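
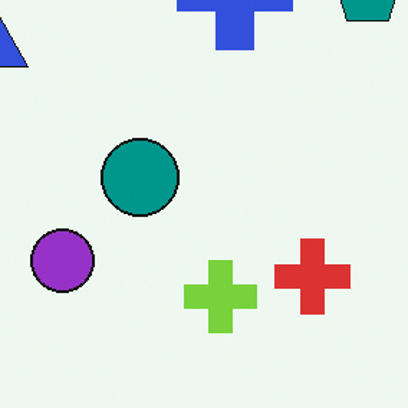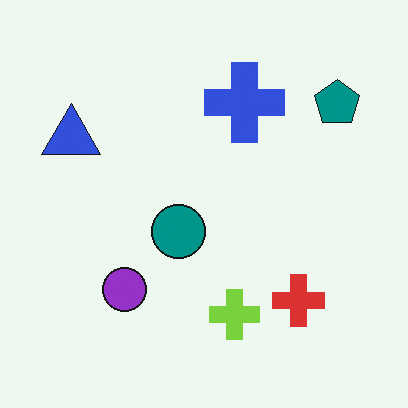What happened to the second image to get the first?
The transformation is: cropped slightly and scaled back up.

The visible shapes are larger and the field of view is narrower; shapes near the original edges may be partly or wholly outside the frame — a crop-and-rescale.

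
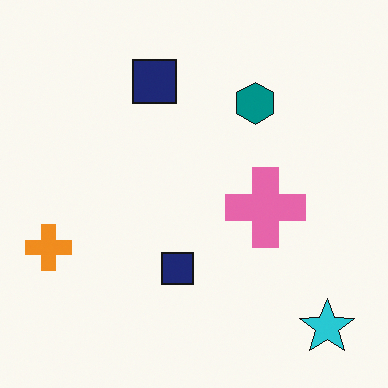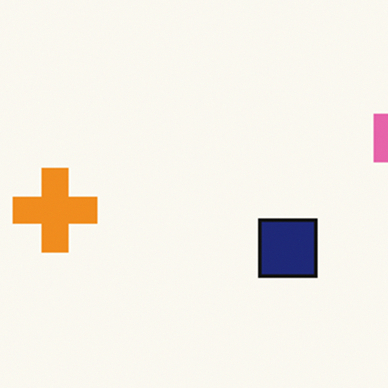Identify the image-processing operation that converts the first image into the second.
The second image is the first cropped to a noticeably smaller region and rescaled.

The visible shapes are larger and the field of view is narrower; shapes near the original edges may be partly or wholly outside the frame — a crop-and-rescale.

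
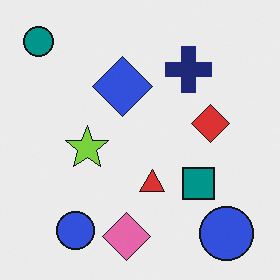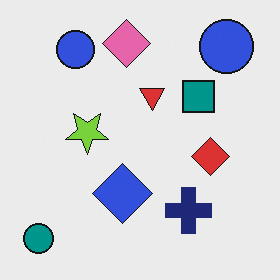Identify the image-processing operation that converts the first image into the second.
Flipped vertically (top ↔ bottom).

The teal circle is in the top-left of the first image and the bottom-left of the second — shapes on opposite sides of the horizontal midline have swapped in a mirror flip.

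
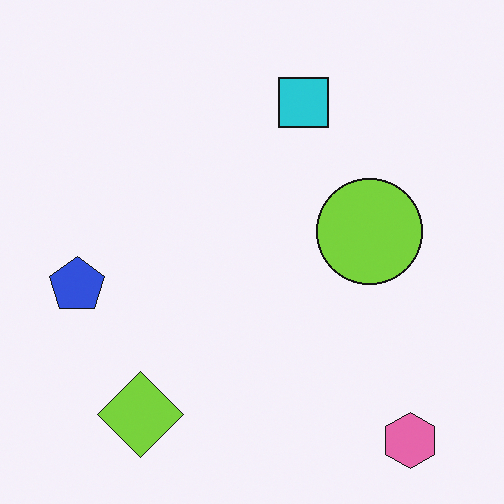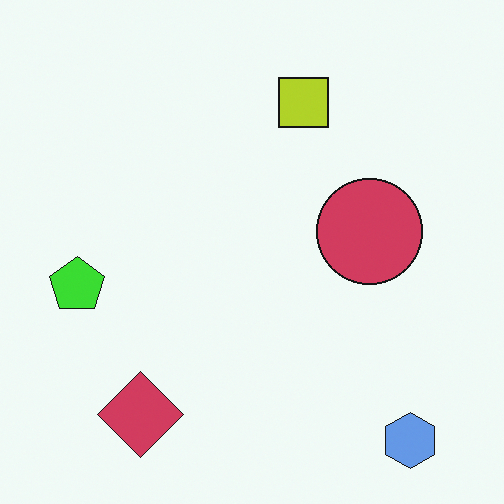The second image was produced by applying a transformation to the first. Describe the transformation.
The second image is the first hue-shifted by a large amount.

Every shape's color has rotated by the same amount around the hue wheel — a uniform hue shift.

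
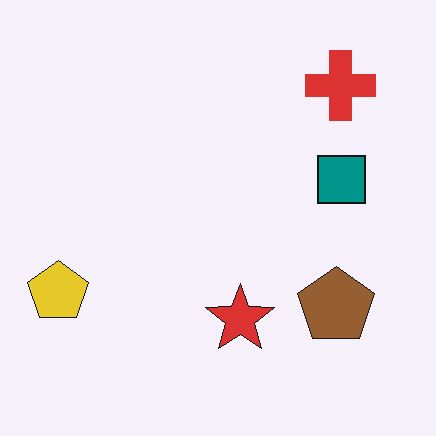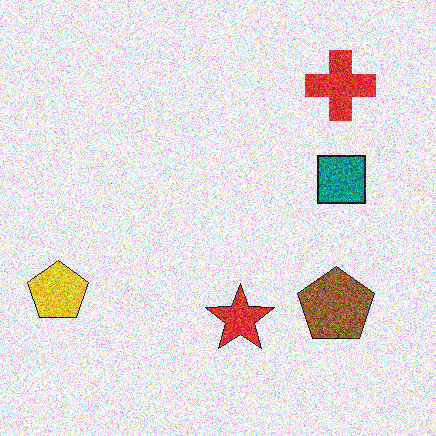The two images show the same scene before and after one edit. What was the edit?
It was degraded with heavy additive noise.

Random speckle covers the whole image, including the flat background.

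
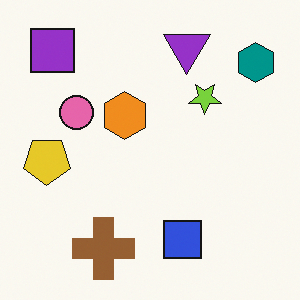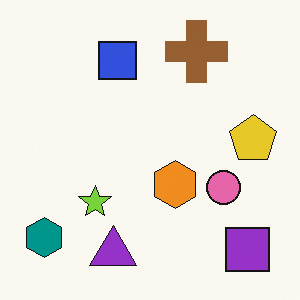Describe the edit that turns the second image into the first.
The first image is the second rotated 180°.

The purple square sits in the bottom-right of the second image and the top-left of the first — consistent with a whole-image 180° rotation.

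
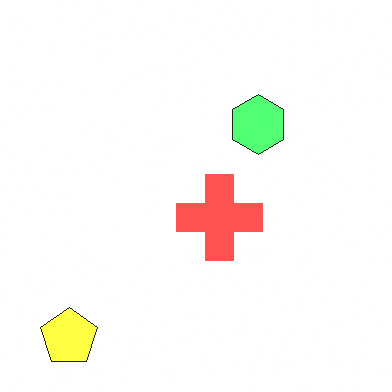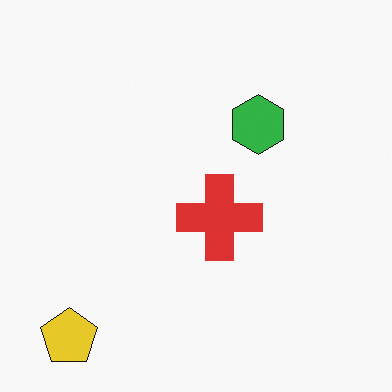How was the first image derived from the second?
The image was substantially brightened.

Every pixel — background and shapes alike — is uniformly brightened.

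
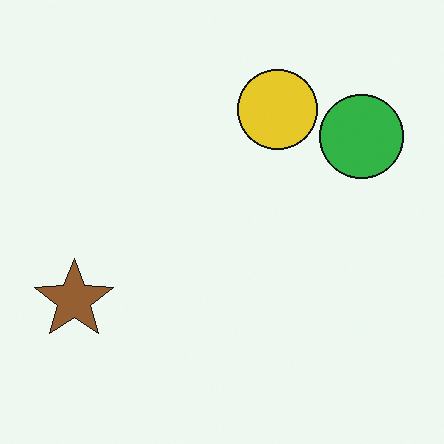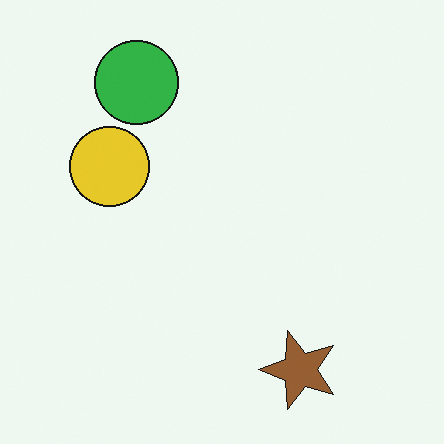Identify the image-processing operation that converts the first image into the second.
The transformation is: rotated 90° counter-clockwise.

The brown star sits in the bottom-left of the first image and the bottom-right of the second — consistent with a whole-image 90° counter-clockwise rotation.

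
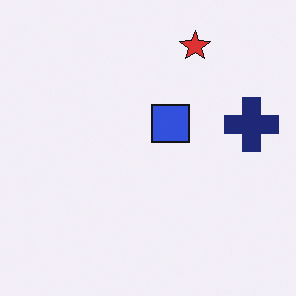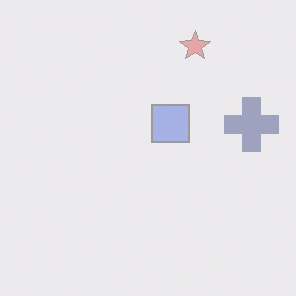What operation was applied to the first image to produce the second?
This is the original image washed out (contrast reduced).

Tones are pushed toward mid-grey across the whole image — a global contrast change.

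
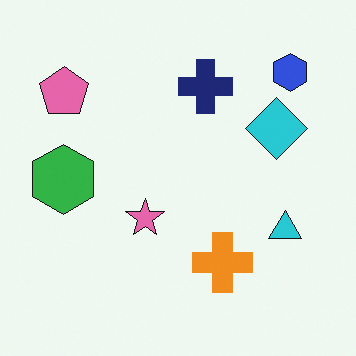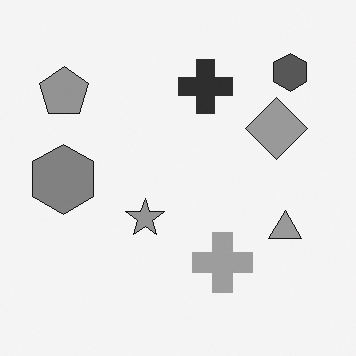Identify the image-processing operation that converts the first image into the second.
Converted to grayscale.

All color is removed — every shape is now a shade of grey.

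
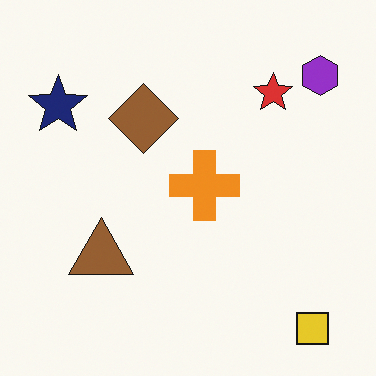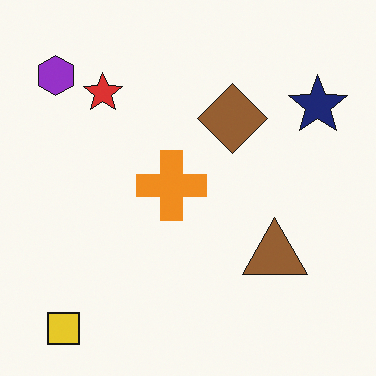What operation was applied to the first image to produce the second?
The second image is the first flipped horizontally (left ↔ right).

The purple hexagon is in the top-right of the first image and the top-left of the second — shapes on opposite sides of the vertical midline have swapped in a mirror flip.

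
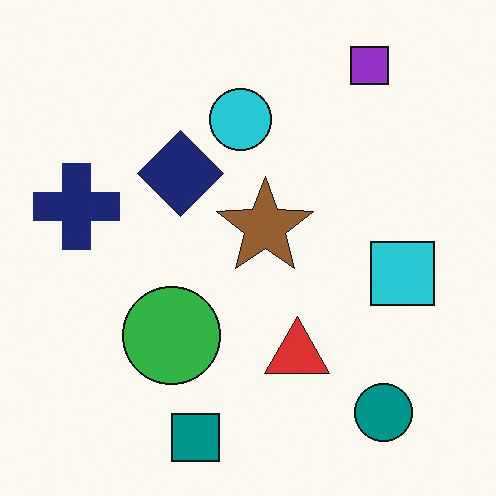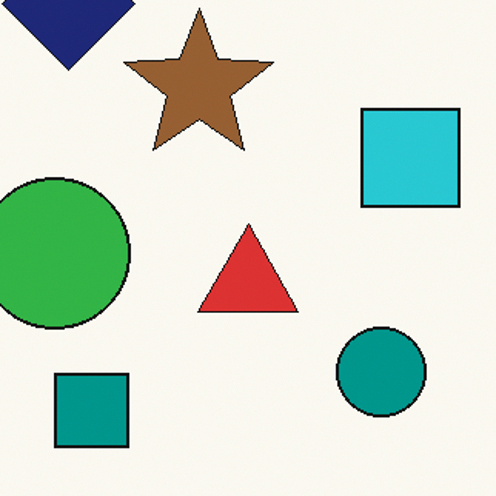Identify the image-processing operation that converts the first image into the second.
The transformation is: cropped to a modestly smaller region and rescaled.

The visible shapes are larger and the field of view is narrower; shapes near the original edges may be partly or wholly outside the frame — a crop-and-rescale.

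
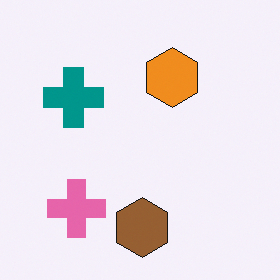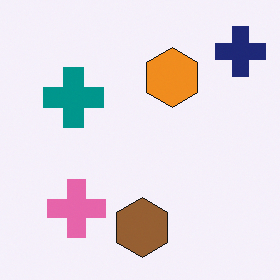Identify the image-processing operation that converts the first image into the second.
Overlaid with an additional navy cross.

A navy cross appears in the second image that is absent from the first.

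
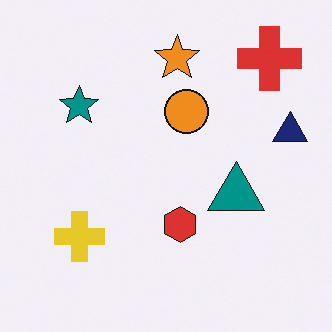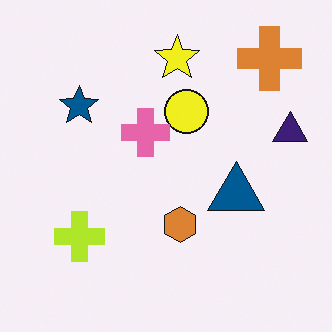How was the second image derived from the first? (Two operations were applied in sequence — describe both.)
It was hue-shifted by a small amount, then overlaid with an additional pink cross.

Every shape's color has rotated by the same amount around the hue wheel — a uniform hue shift. A pink cross appears in the second image that is absent from the first.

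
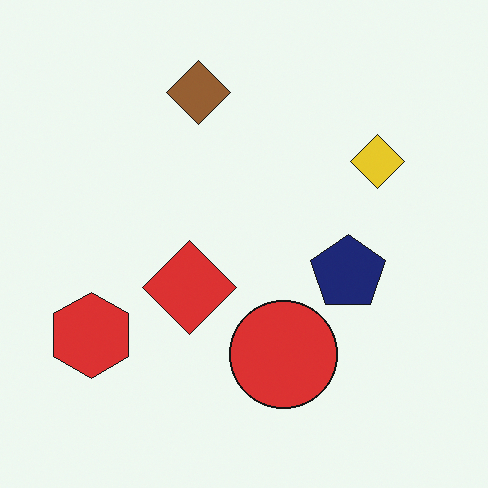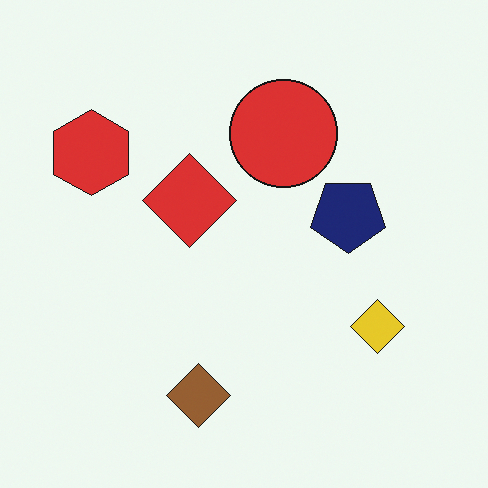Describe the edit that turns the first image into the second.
The second image is the first flipped vertically (top ↔ bottom).

The brown diamond is in the top of the first image and the bottom of the second — shapes on opposite sides of the horizontal midline have swapped in a mirror flip.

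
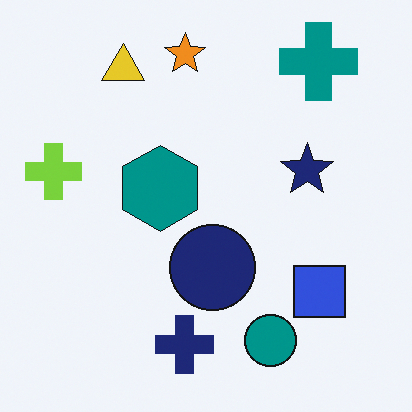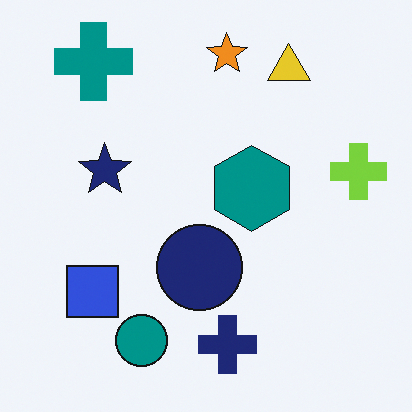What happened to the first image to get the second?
The second image is the first flipped horizontally (left ↔ right).

The lime cross is in the left of the first image and the right of the second — shapes on opposite sides of the vertical midline have swapped in a mirror flip.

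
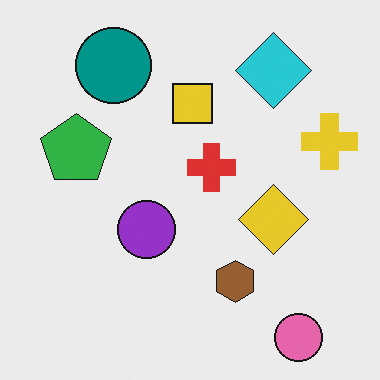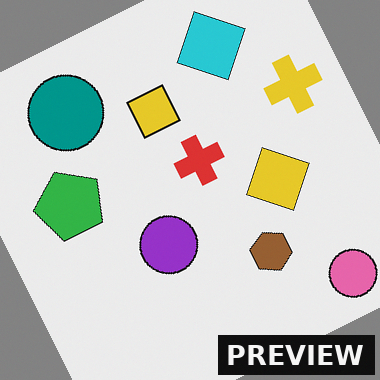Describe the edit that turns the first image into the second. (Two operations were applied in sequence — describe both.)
Rotated counter-clockwise by a clearly visible amount, then watermarked with the text "PREVIEW" in the lower-right corner.

Every shape is tilted by the same angle and the image corners show triangular fill wedges — a whole-image rotation by a non-right angle. A dark label reading "PREVIEW" appears in the lower-right corner.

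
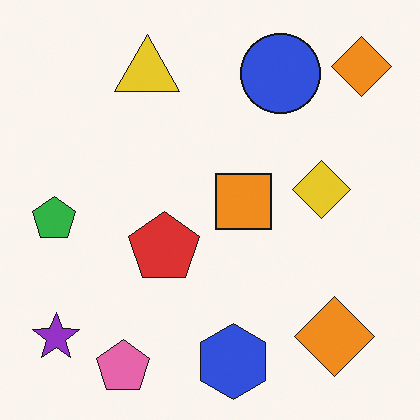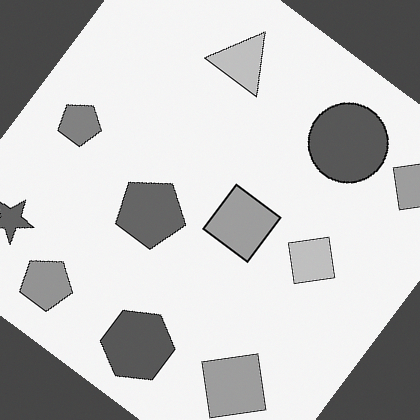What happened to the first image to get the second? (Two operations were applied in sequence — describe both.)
The second image is the first converted to grayscale, then rotated clockwise by a large amount — several tens of degrees.

All color is removed — every shape is now a shade of grey. Every shape is tilted by the same angle and the image corners show triangular fill wedges — a whole-image rotation by a non-right angle.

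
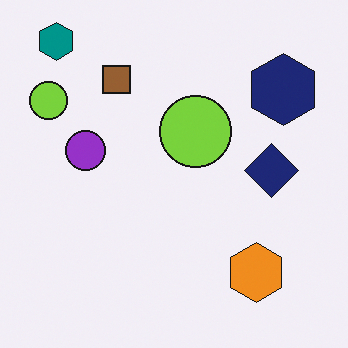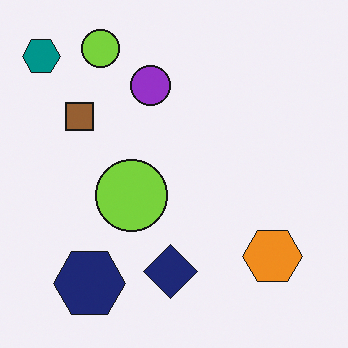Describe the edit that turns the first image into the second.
It was transposed (reflected across the top-left ↔ bottom-right diagonal).

Shapes have swapped their row and column positions — what was in the top-right is now in the bottom-left — a diagonal reflection.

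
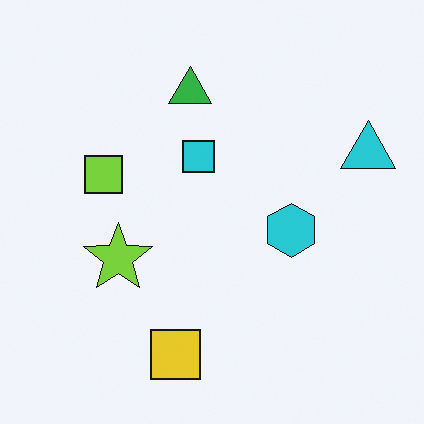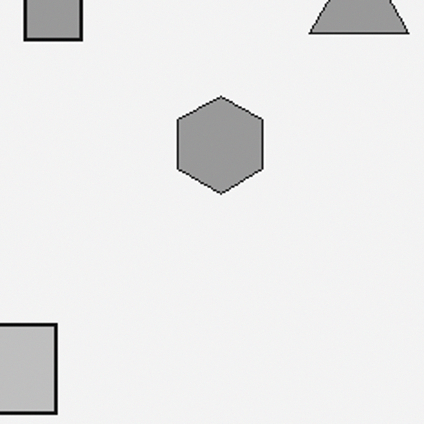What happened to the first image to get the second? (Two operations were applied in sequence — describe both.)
Cropped to a noticeably smaller region and rescaled, then converted to grayscale.

The visible shapes are larger and the field of view is narrower; shapes near the original edges may be partly or wholly outside the frame — a crop-and-rescale. All color is removed — every shape is now a shade of grey.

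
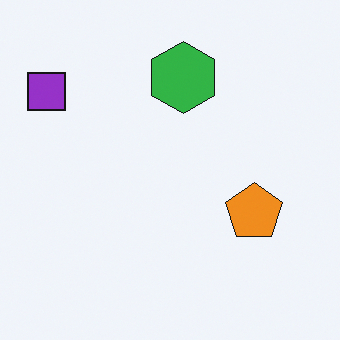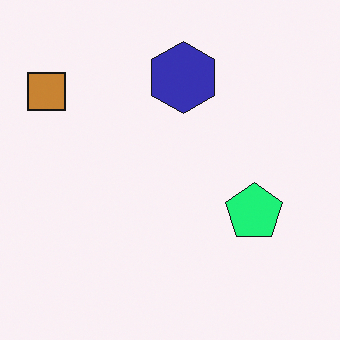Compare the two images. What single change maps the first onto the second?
This is the original image hue-shifted noticeably.

Every shape's color has rotated by the same amount around the hue wheel — a uniform hue shift.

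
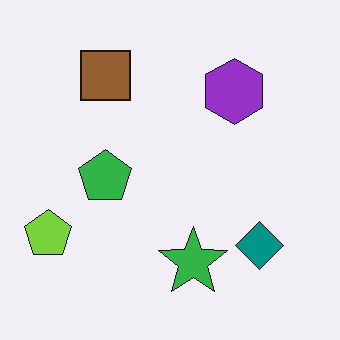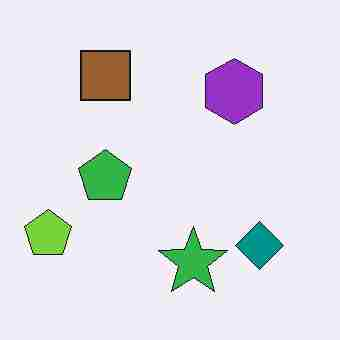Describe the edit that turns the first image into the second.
The second image is the first degraded with heavy JPEG compression.

Blocky 8×8 compression artifacts appear around shape edges and the flat background shows ringing — characteristic JPEG degradation.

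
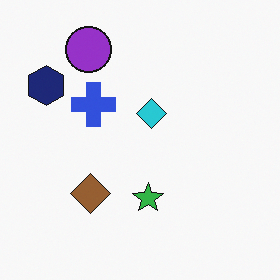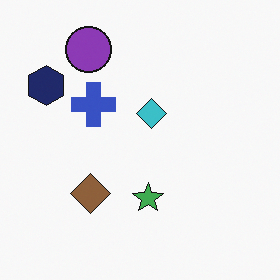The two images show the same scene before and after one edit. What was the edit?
The image was slightly desaturated.

All colors are more muted and greyish — a global saturation change.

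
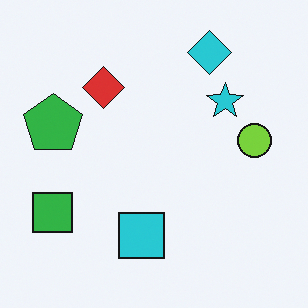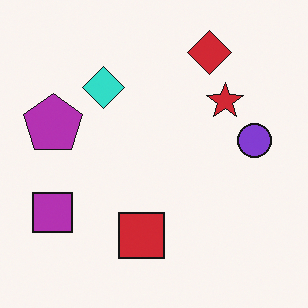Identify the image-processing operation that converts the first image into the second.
The transformation is: hue-shifted by a large amount.

Every shape's color has rotated by the same amount around the hue wheel — a uniform hue shift.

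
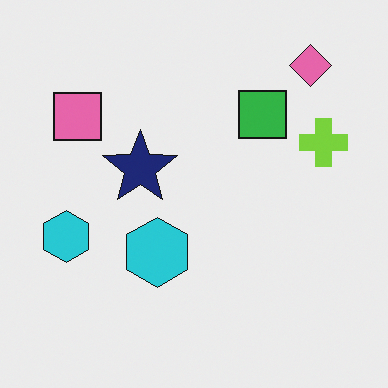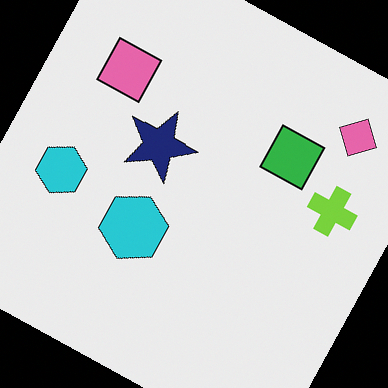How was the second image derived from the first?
Rotated clockwise by a clearly visible amount.

Every shape is tilted by the same angle and the image corners show triangular fill wedges — a whole-image rotation by a non-right angle.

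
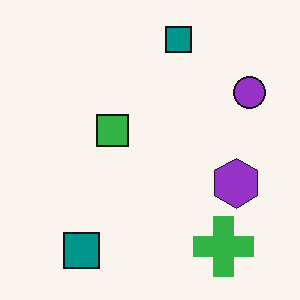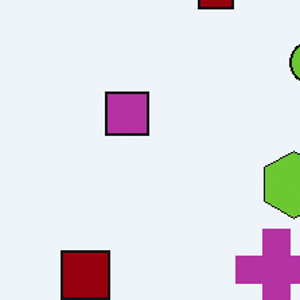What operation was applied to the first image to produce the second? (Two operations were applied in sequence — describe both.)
Hue-shifted by a large amount, then cropped to a modestly smaller region and rescaled.

Every shape's color has rotated by the same amount around the hue wheel — a uniform hue shift. The visible shapes are larger and the field of view is narrower; shapes near the original edges may be partly or wholly outside the frame — a crop-and-rescale.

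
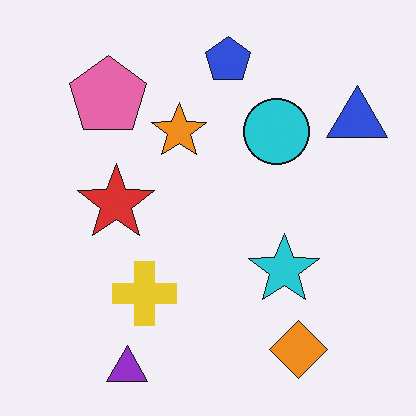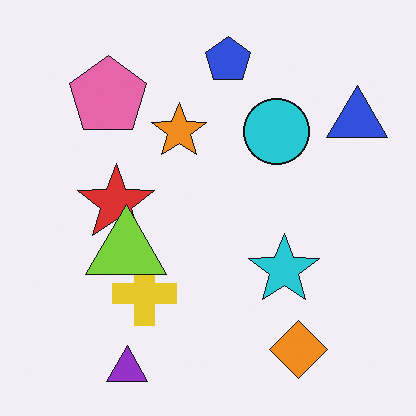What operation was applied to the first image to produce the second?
This is the original image overlaid with an additional lime triangle.

A lime triangle appears in the second image that is absent from the first.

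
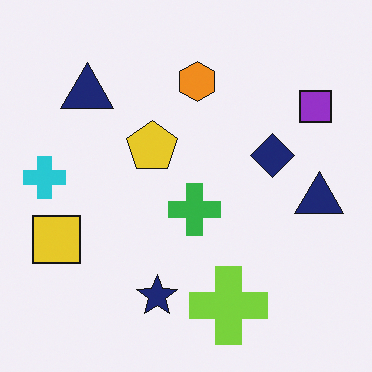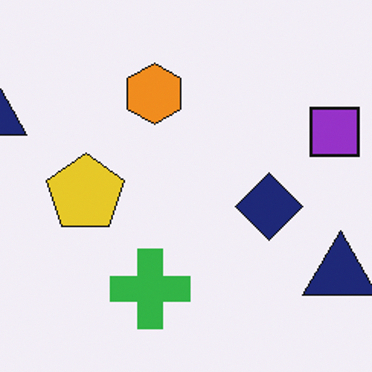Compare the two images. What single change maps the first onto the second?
The second image is the first cropped to a modestly smaller region and rescaled.

The visible shapes are larger and the field of view is narrower; shapes near the original edges may be partly or wholly outside the frame — a crop-and-rescale.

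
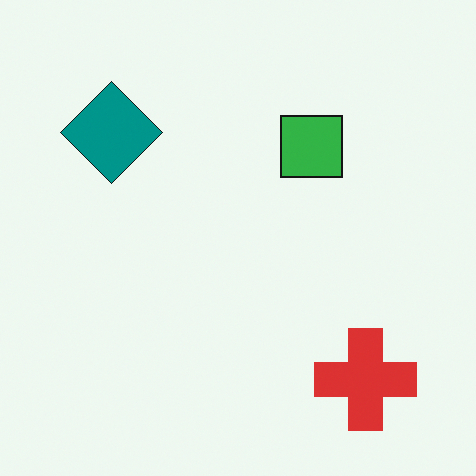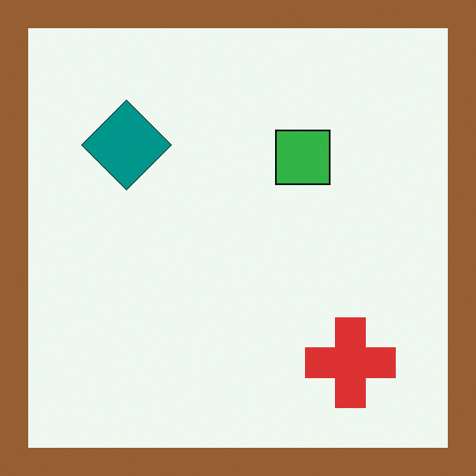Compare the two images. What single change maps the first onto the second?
The second image is the first framed with a brown border.

A solid brown frame runs around the edge of the second image, with the content slightly shrunk inside it.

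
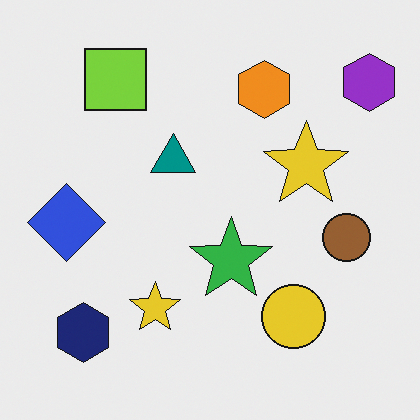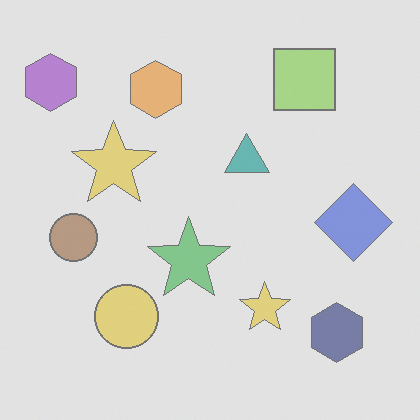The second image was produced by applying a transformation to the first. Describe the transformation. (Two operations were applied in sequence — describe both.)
The image was flipped horizontally (left ↔ right), then washed out (contrast reduced).

The purple hexagon is in the top-right of the first image and the top-left of the second — shapes on opposite sides of the vertical midline have swapped in a mirror flip. Tones are pushed toward mid-grey across the whole image — a global contrast change.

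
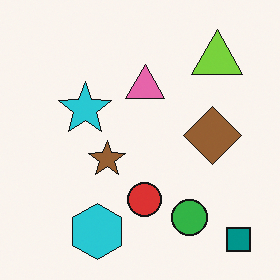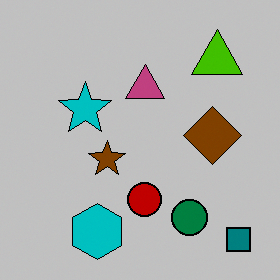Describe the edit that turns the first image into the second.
This is the original image heavily posterized to just a handful of flat colors.

Each flat color has snapped to a coarser quantized level — most visibly, the near-white background has dropped to a flat grey.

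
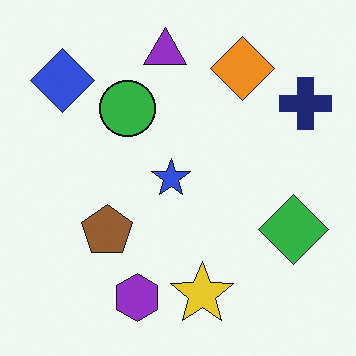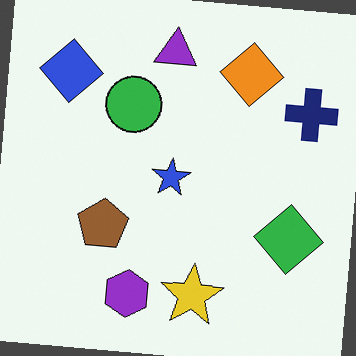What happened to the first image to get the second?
This is the original image rotated clockwise by a slight angle.

Every shape is tilted by the same angle and the image corners show triangular fill wedges — a whole-image rotation by a non-right angle.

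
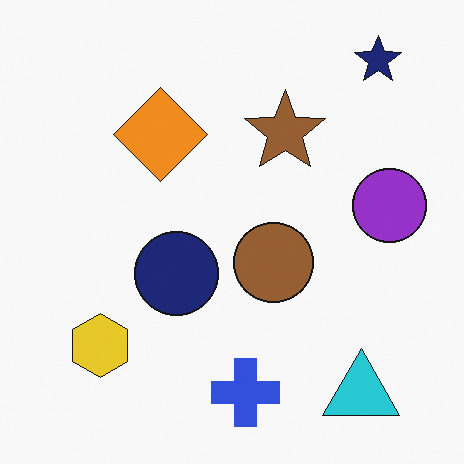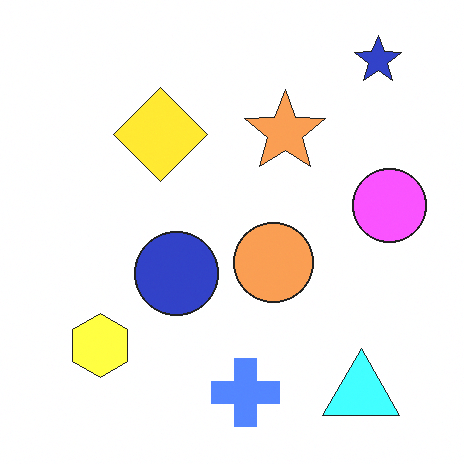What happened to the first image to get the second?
The second image is the first brightened a lot.

Every pixel — background and shapes alike — is uniformly brightened.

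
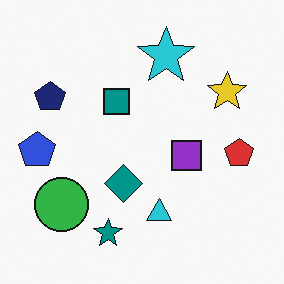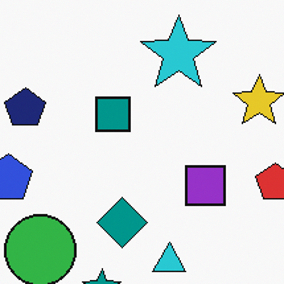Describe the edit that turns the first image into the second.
The image was cropped to a modestly smaller region and rescaled.

The visible shapes are larger and the field of view is narrower; shapes near the original edges may be partly or wholly outside the frame — a crop-and-rescale.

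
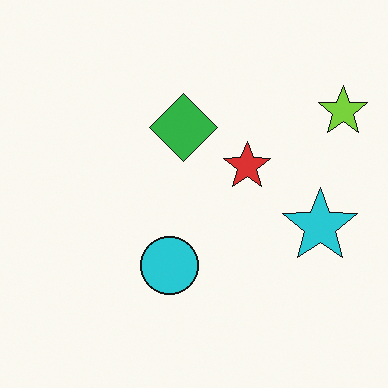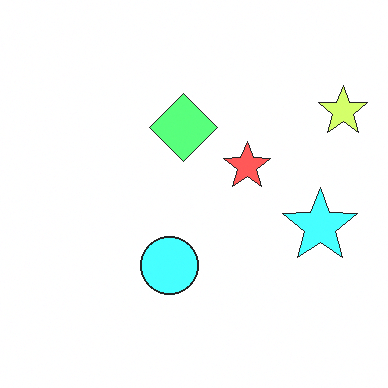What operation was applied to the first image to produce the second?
Substantially brightened.

Every pixel — background and shapes alike — is uniformly brightened.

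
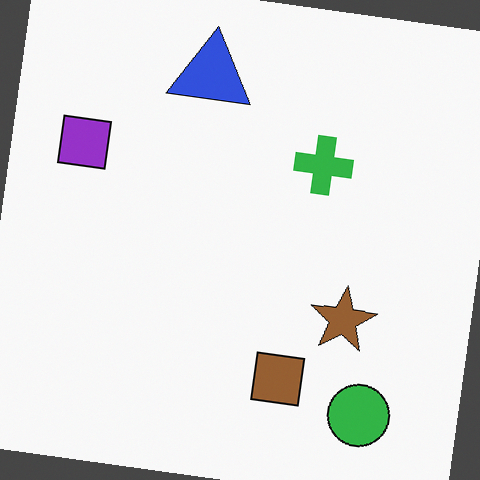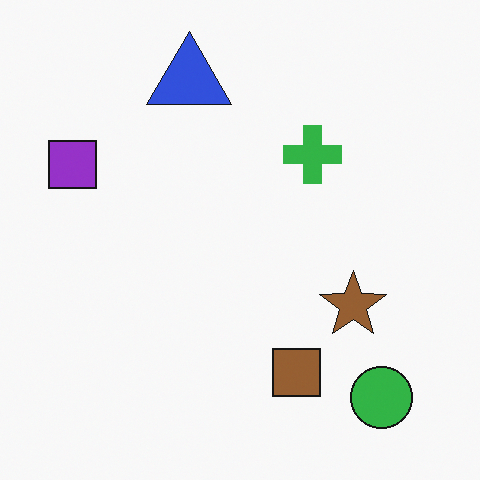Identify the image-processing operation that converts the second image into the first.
The image was rotated clockwise by a few degrees.

Every shape is tilted by the same angle and the image corners show triangular fill wedges — a whole-image rotation by a non-right angle.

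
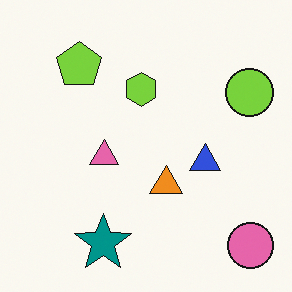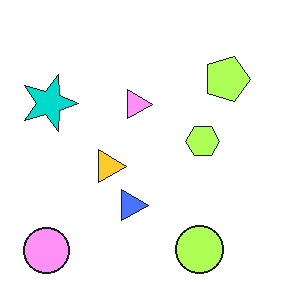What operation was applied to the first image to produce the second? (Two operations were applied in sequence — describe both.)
Rotated 90° clockwise, then substantially brightened.

The pink circle sits in the bottom-right of the first image and the bottom-left of the second — consistent with a whole-image 90° clockwise rotation. Every pixel — background and shapes alike — is uniformly brightened.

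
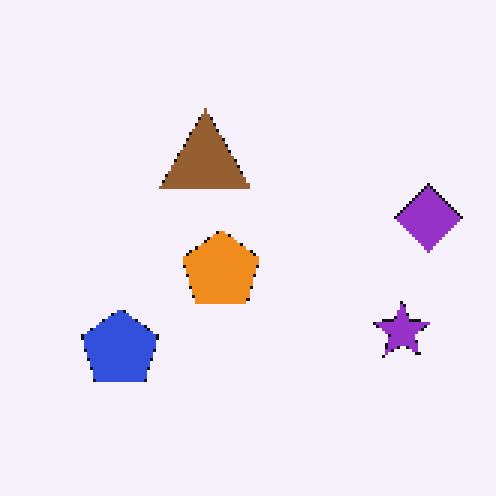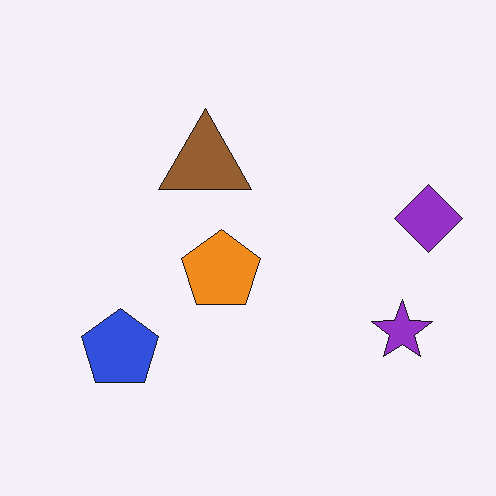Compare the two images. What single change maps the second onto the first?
The transformation is: mildly pixelated.

Shapes are reduced to large square blocks; fine edges and outlines are lost — a downscale-then-upscale (mosaic) effect.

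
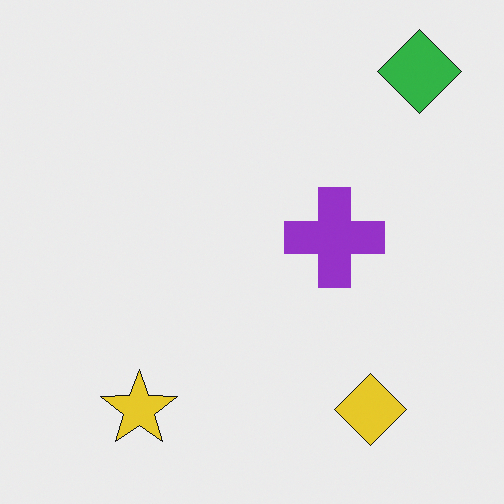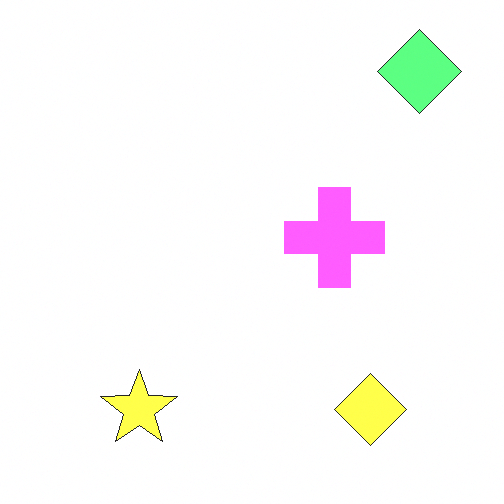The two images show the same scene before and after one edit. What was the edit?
This is the original image noticeably brightened.

Every pixel — background and shapes alike — is uniformly brightened.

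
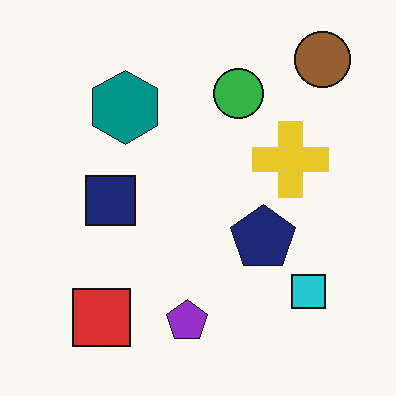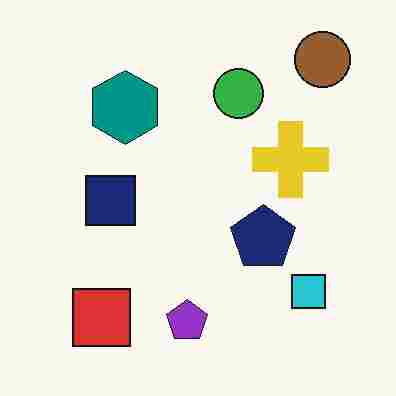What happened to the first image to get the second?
The image was heavily JPEG-compressed with obvious blocking artifacts.

Blocky 8×8 compression artifacts appear around shape edges and the flat background shows ringing — characteristic JPEG degradation.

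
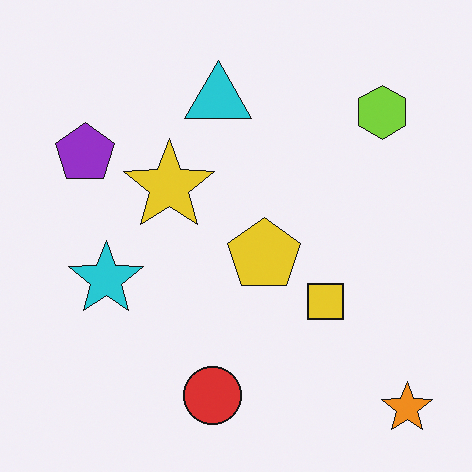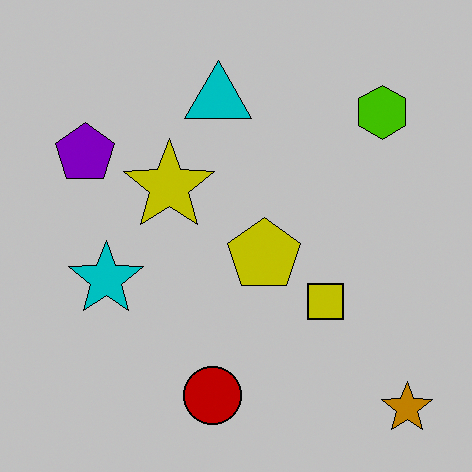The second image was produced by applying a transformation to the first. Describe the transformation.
The second image is the first aggressively posterized.

Each flat color has snapped to a coarser quantized level — most visibly, the near-white background has dropped to a flat grey.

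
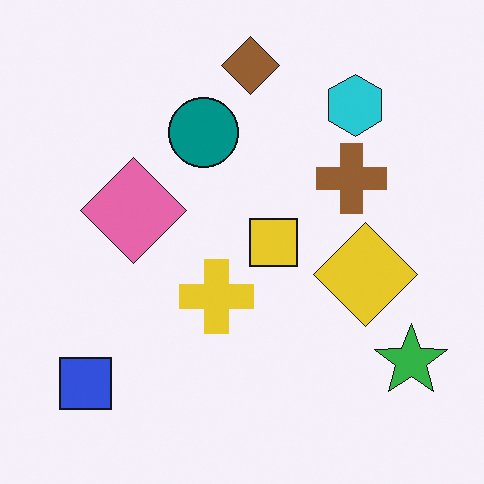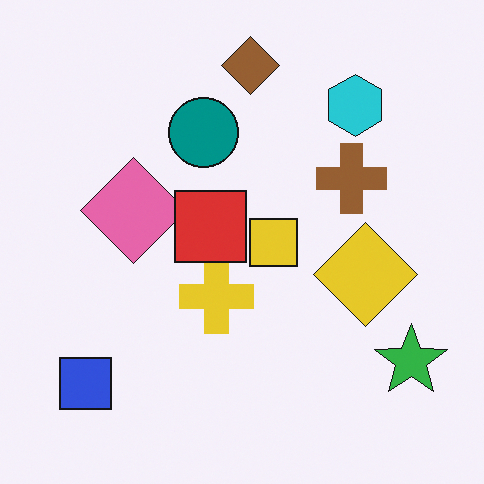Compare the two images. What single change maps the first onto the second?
Overlaid with an additional red square.

A red square appears in the second image that is absent from the first.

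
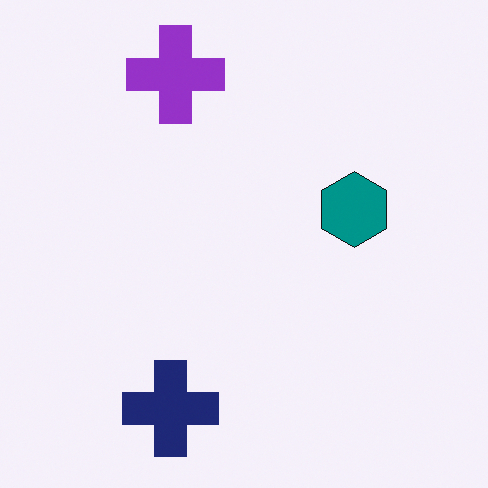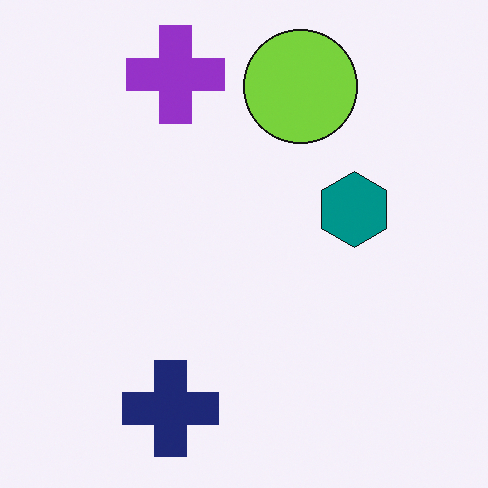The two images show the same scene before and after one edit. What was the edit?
This is the original image overlaid with an additional lime circle.

A lime circle appears in the second image that is absent from the first.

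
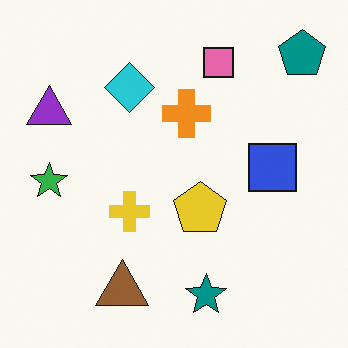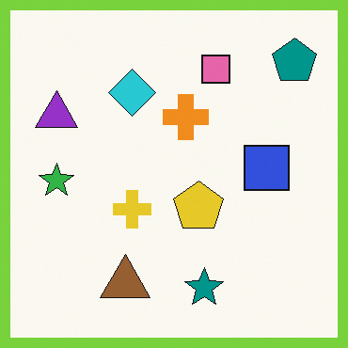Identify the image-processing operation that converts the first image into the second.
The second image is the first framed with a lime border.

A solid lime frame runs around the edge of the second image, with the content slightly shrunk inside it.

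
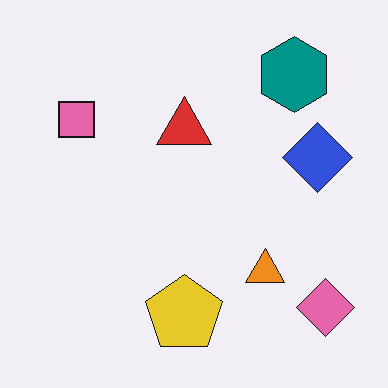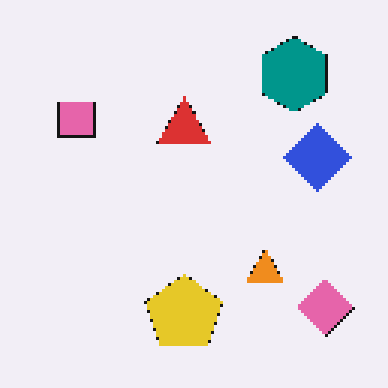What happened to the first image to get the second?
It was lightly pixelated (a mild mosaic effect).

Shapes are reduced to large square blocks; fine edges and outlines are lost — a downscale-then-upscale (mosaic) effect.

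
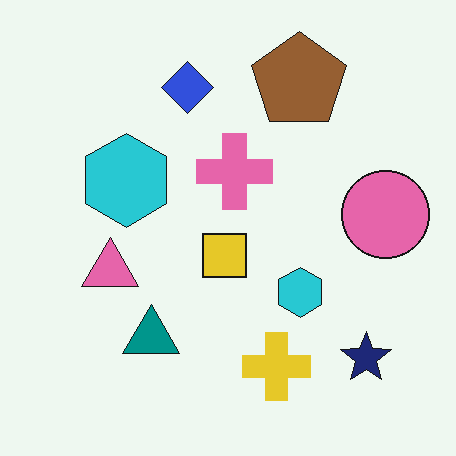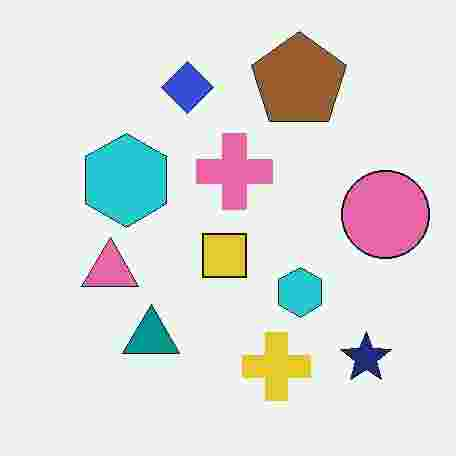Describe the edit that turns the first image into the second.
It was heavily JPEG-compressed with obvious blocking artifacts.

Blocky 8×8 compression artifacts appear around shape edges and the flat background shows ringing — characteristic JPEG degradation.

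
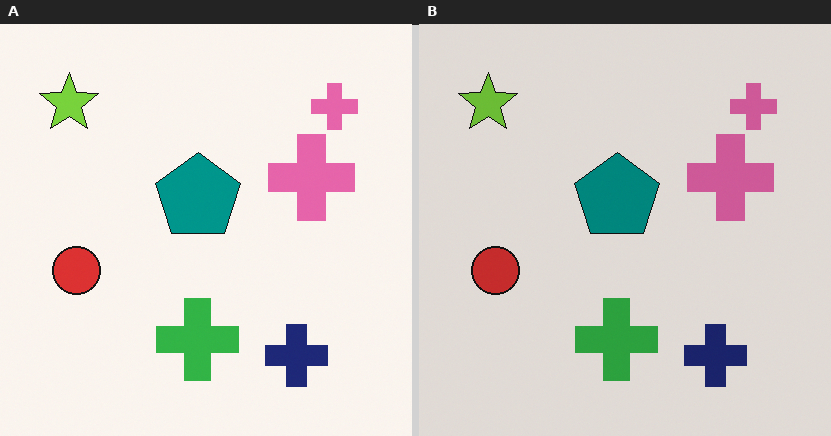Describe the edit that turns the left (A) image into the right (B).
The transformation is: slightly darkened.

Every pixel — background and shapes alike — is uniformly darkened.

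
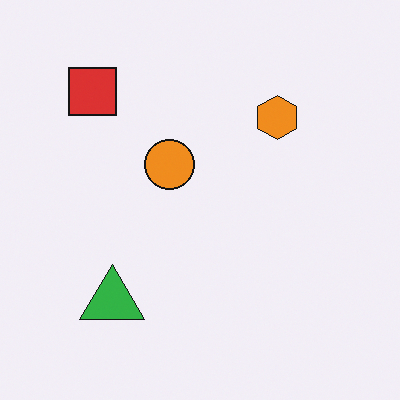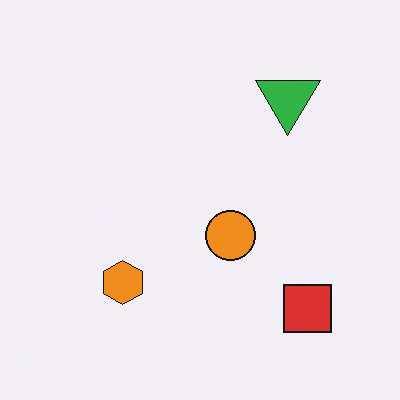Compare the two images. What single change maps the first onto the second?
The image was rotated 180°.

The red square sits in the top-left of the first image and the bottom-right of the second — consistent with a whole-image 180° rotation.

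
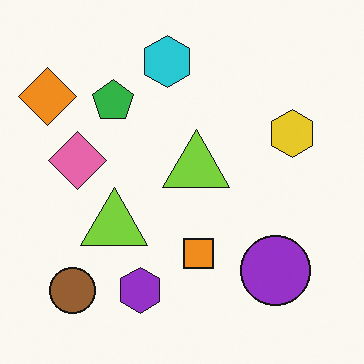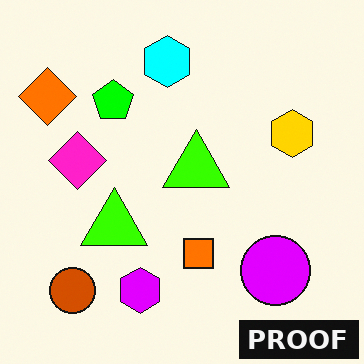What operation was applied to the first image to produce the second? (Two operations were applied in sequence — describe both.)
The transformation is: heavily oversaturated, then watermarked with the text "PROOF" in the lower-right corner.

All colors are more vivid — a global saturation change. A dark label reading "PROOF" appears in the lower-right corner.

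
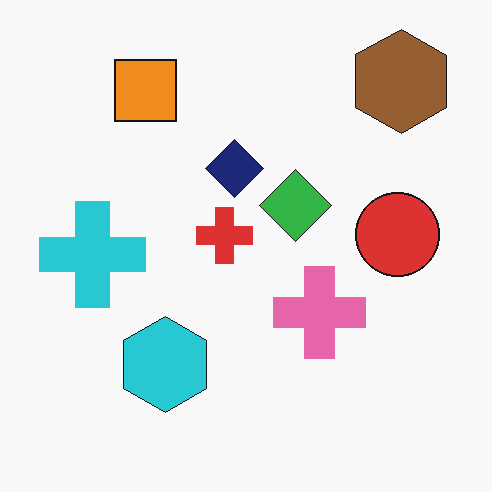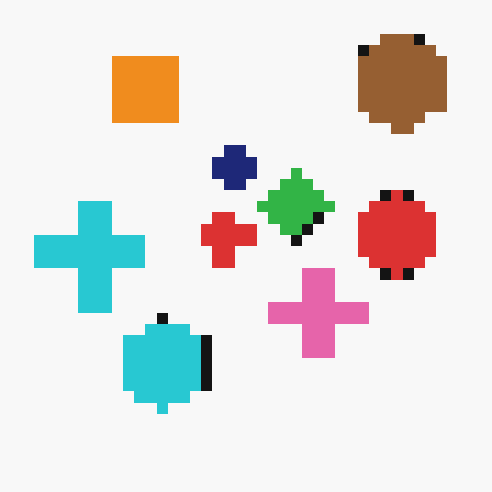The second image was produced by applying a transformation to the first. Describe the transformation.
The image was heavily pixelated into large blocks.

Shapes are reduced to large square blocks; fine edges and outlines are lost — a downscale-then-upscale (mosaic) effect.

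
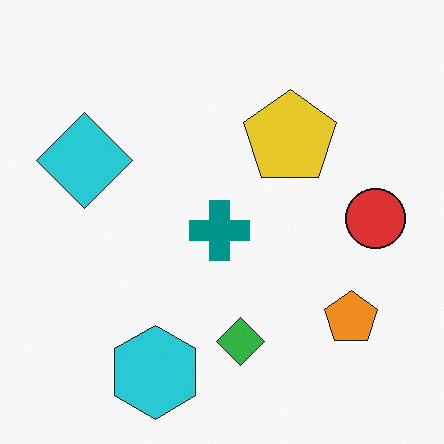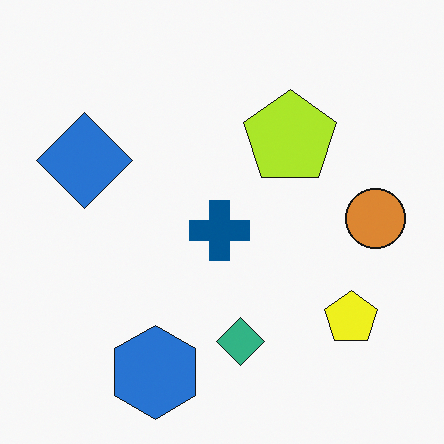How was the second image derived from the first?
The image was hue-shifted slightly.

Every shape's color has rotated by the same amount around the hue wheel — a uniform hue shift.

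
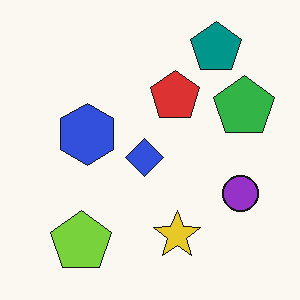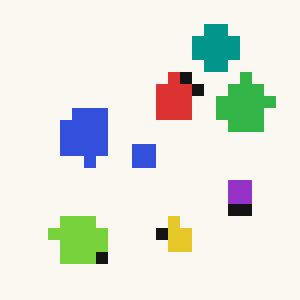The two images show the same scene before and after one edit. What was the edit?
It was coarsely pixelated.

Shapes are reduced to large square blocks; fine edges and outlines are lost — a downscale-then-upscale (mosaic) effect.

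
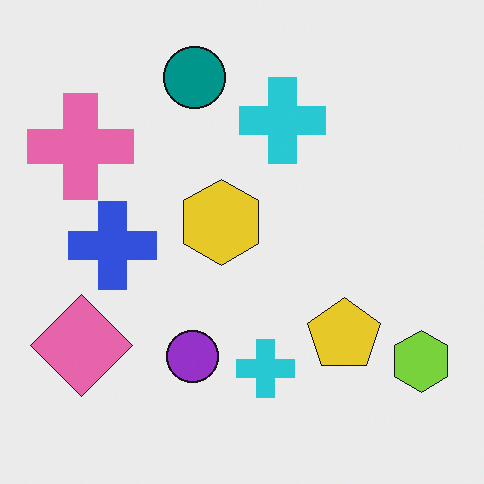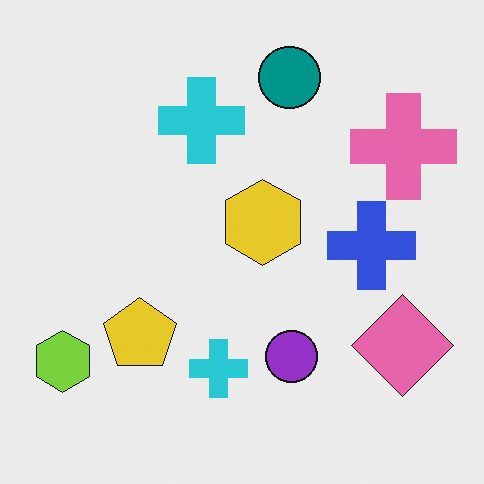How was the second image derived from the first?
The image was flipped horizontally (left ↔ right).

The lime hexagon is in the bottom-right of the first image and the bottom-left of the second — shapes on opposite sides of the vertical midline have swapped in a mirror flip.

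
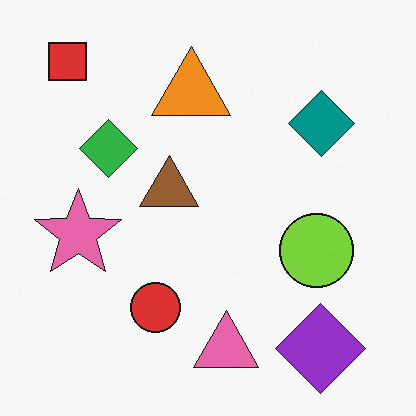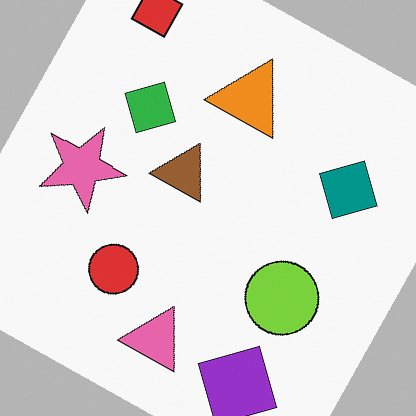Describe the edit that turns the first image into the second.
The transformation is: rotated clockwise by a moderate amount.

Every shape is tilted by the same angle and the image corners show triangular fill wedges — a whole-image rotation by a non-right angle.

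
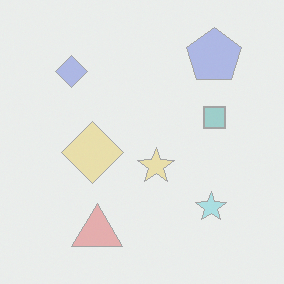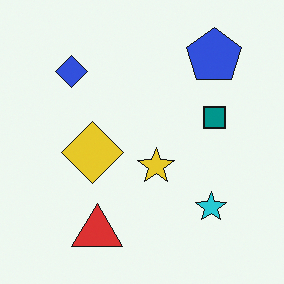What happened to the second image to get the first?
It was washed out (contrast reduced).

Tones are pushed toward mid-grey across the whole image — a global contrast change.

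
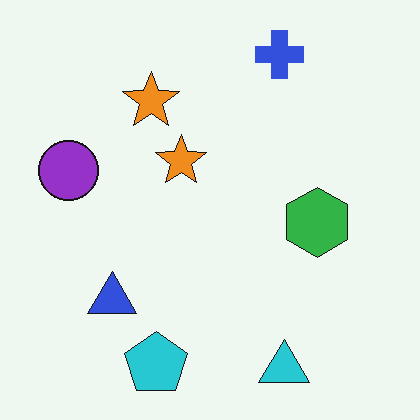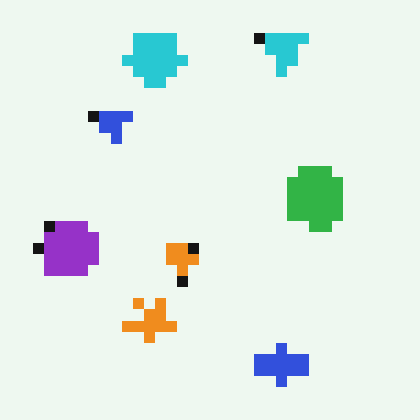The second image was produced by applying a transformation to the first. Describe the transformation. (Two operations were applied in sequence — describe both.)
This is the original image flipped vertically (top ↔ bottom), then coarsely pixelated.

The cyan triangle is in the bottom-right of the first image and the top-right of the second — shapes on opposite sides of the horizontal midline have swapped in a mirror flip. Shapes are reduced to large square blocks; fine edges and outlines are lost — a downscale-then-upscale (mosaic) effect.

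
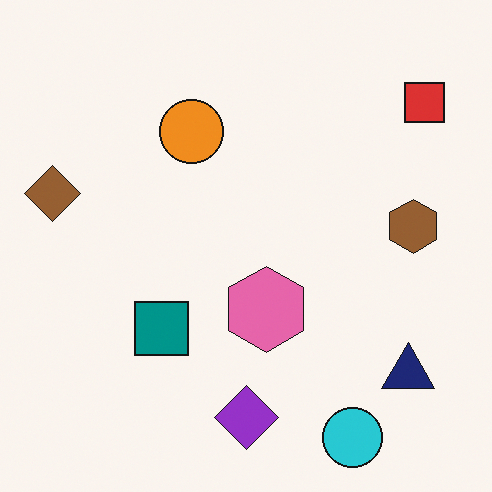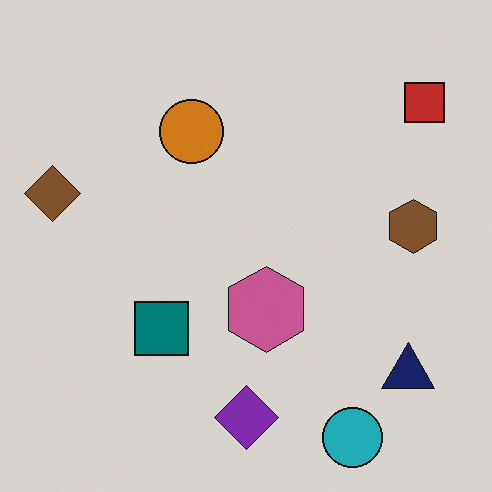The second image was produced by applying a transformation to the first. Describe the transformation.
Slightly darkened.

Every pixel — background and shapes alike — is uniformly darkened.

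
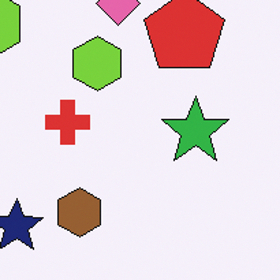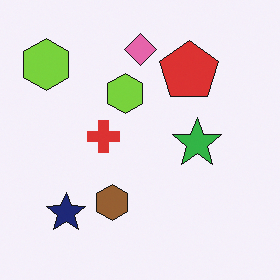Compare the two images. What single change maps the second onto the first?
It was cropped to a modestly smaller region and rescaled.

The visible shapes are larger and the field of view is narrower; shapes near the original edges may be partly or wholly outside the frame — a crop-and-rescale.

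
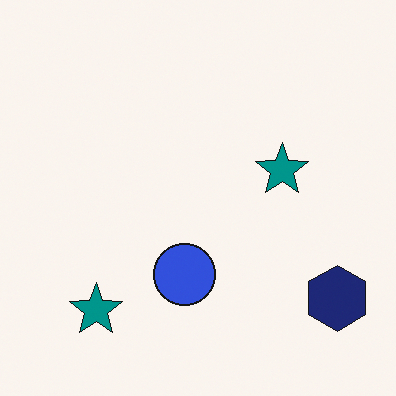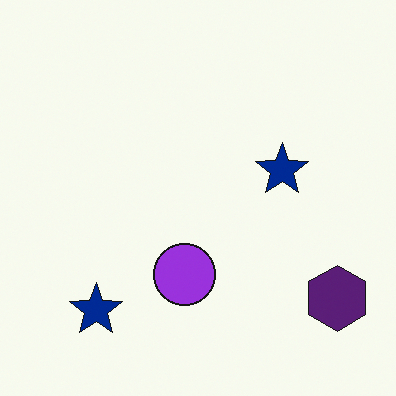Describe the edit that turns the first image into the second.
It was hue-shifted by a small amount.

Every shape's color has rotated by the same amount around the hue wheel — a uniform hue shift.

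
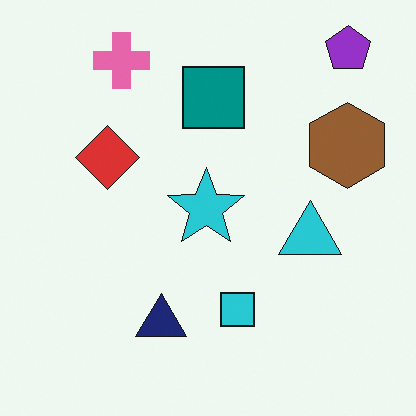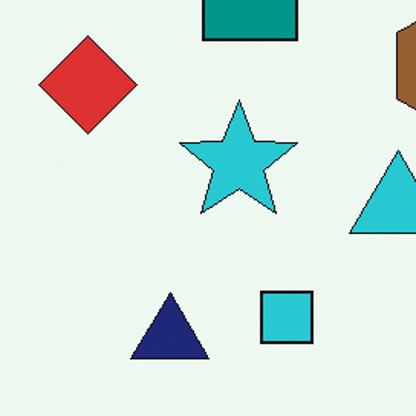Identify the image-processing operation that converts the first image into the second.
Cropped slightly and scaled back up.

The visible shapes are larger and the field of view is narrower; shapes near the original edges may be partly or wholly outside the frame — a crop-and-rescale.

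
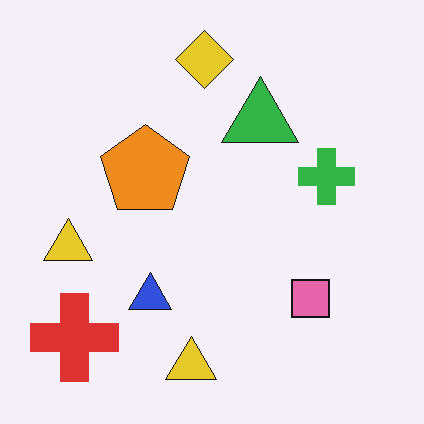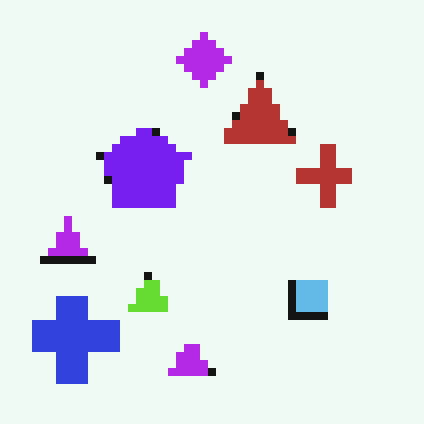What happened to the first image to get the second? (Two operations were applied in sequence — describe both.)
It was pixelated into visible square blocks, then hue-shifted through roughly half the color wheel.

Shapes are reduced to large square blocks; fine edges and outlines are lost — a downscale-then-upscale (mosaic) effect. Every shape's color has rotated by the same amount around the hue wheel — a uniform hue shift.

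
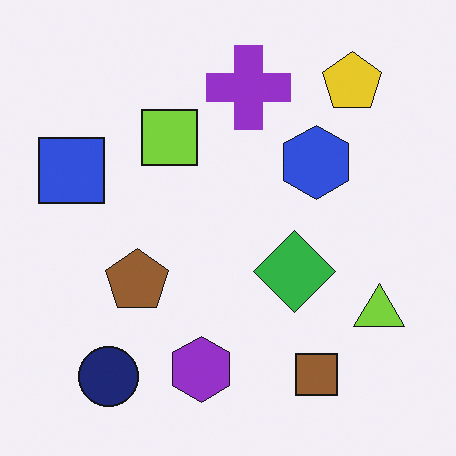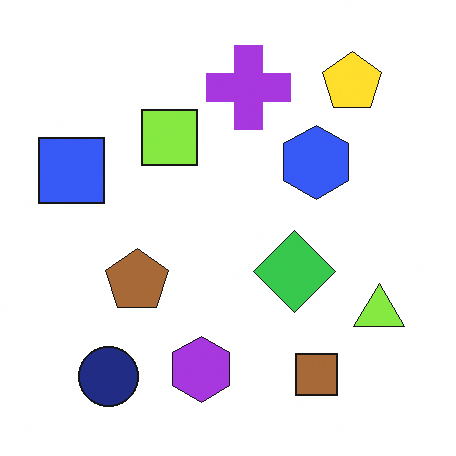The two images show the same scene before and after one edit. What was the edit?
It was brightened a little.

Every pixel — background and shapes alike — is uniformly brightened.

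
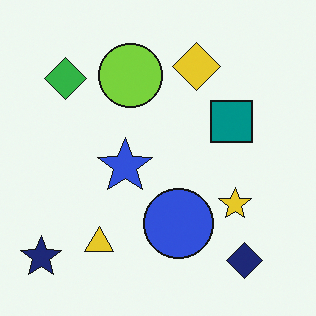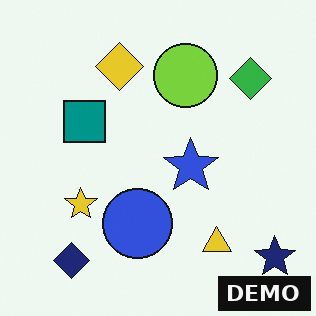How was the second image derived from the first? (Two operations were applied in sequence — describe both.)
The transformation is: flipped horizontally (left ↔ right), then watermarked with the text "DEMO" in the lower-right corner.

The navy star is in the bottom-left of the first image and the bottom-right of the second — shapes on opposite sides of the vertical midline have swapped in a mirror flip. A dark label reading "DEMO" appears in the lower-right corner.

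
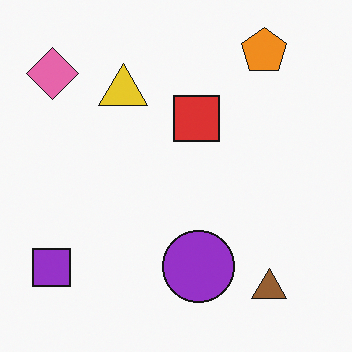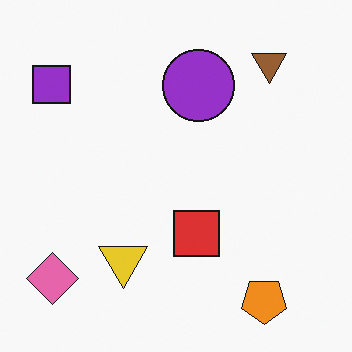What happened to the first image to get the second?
Flipped vertically (top ↔ bottom).

The orange pentagon is in the top-right of the first image and the bottom-right of the second — shapes on opposite sides of the horizontal midline have swapped in a mirror flip.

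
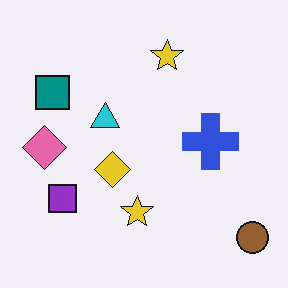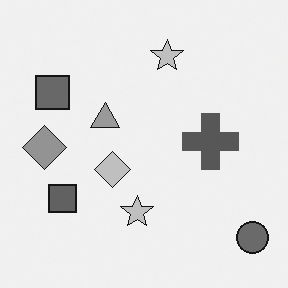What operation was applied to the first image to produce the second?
This is the original image converted to grayscale.

All color is removed — every shape is now a shade of grey.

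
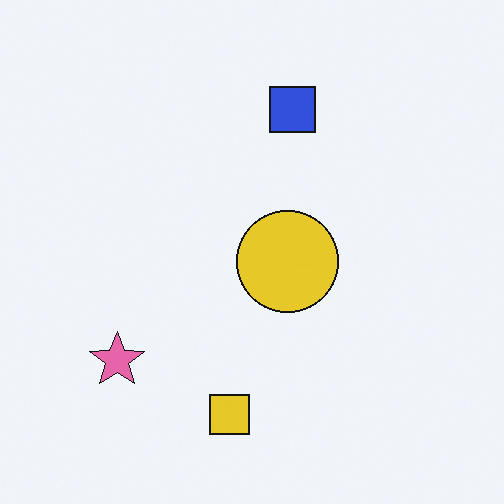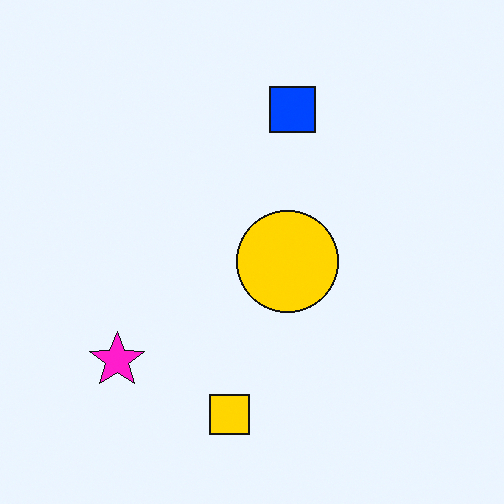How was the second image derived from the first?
It was made much more vivid (saturation change).

All colors are more vivid — a global saturation change.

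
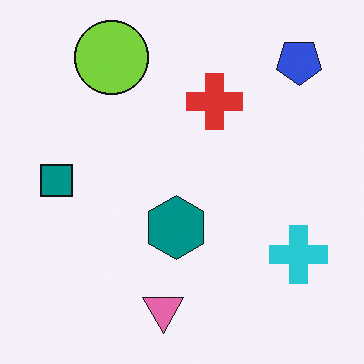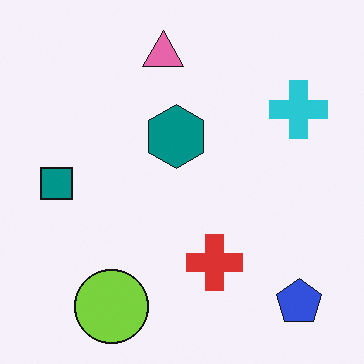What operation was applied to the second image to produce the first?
Flipped vertically (top ↔ bottom).

The pink triangle is in the top of the second image and the bottom of the first — shapes on opposite sides of the horizontal midline have swapped in a mirror flip.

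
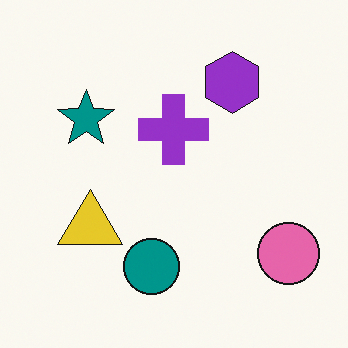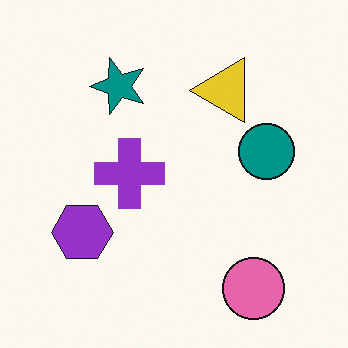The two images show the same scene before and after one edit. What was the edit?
The second image is the first transposed (reflected across the top-left ↔ bottom-right diagonal).

Shapes have swapped their row and column positions — what was in the top-right is now in the bottom-left — a diagonal reflection.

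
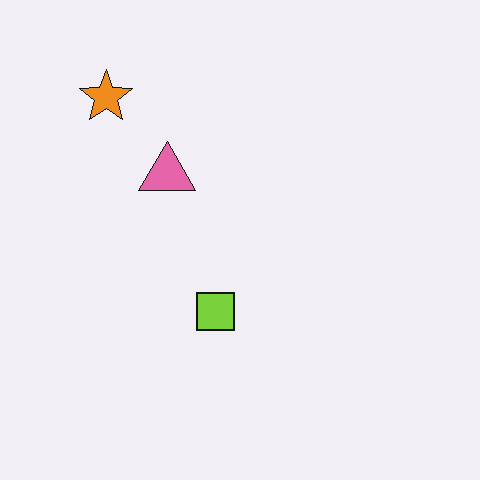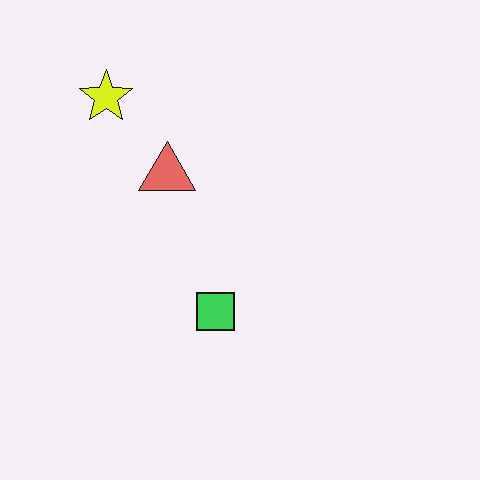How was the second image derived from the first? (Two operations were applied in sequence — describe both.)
The transformation is: hue-shifted slightly, then JPEG-compressed with visible artifacts.

Every shape's color has rotated by the same amount around the hue wheel — a uniform hue shift. Blocky 8×8 compression artifacts appear around shape edges and the flat background shows ringing — characteristic JPEG degradation.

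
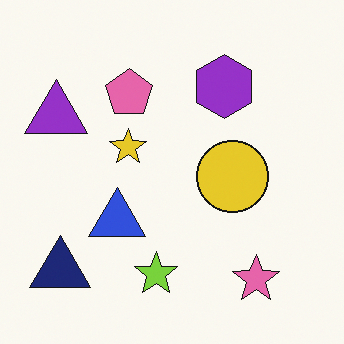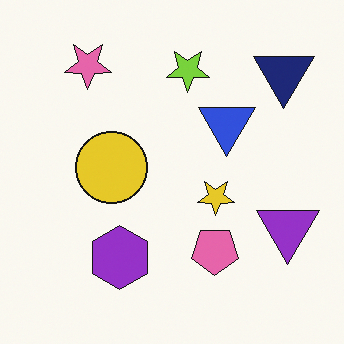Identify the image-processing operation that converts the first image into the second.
Rotated 180°.

The navy triangle sits in the bottom-left of the first image and the top-right of the second — consistent with a whole-image 180° rotation.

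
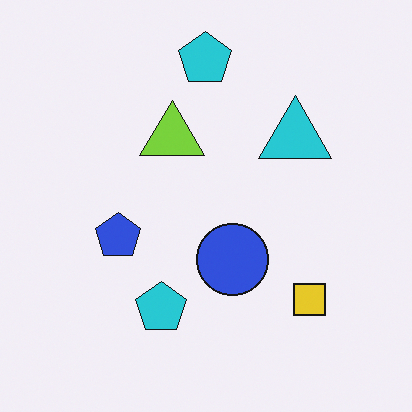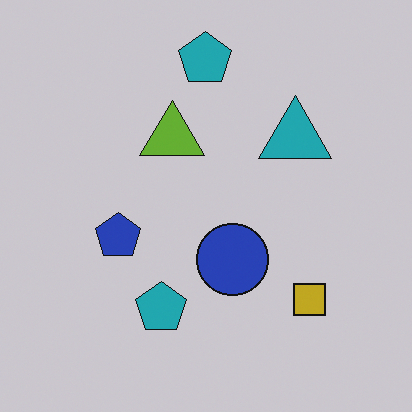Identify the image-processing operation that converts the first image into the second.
This is the original image slightly darkened.

Every pixel — background and shapes alike — is uniformly darkened.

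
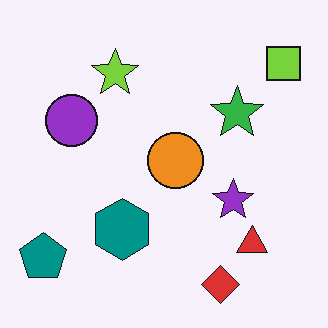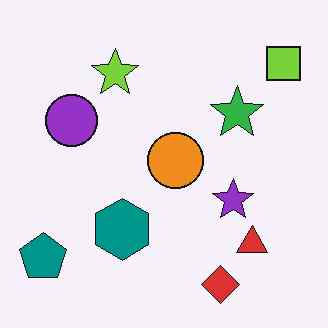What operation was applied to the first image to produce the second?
The transformation is: given moderate JPEG compression.

Blocky 8×8 compression artifacts appear around shape edges and the flat background shows ringing — characteristic JPEG degradation.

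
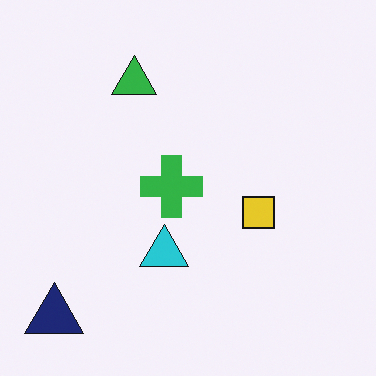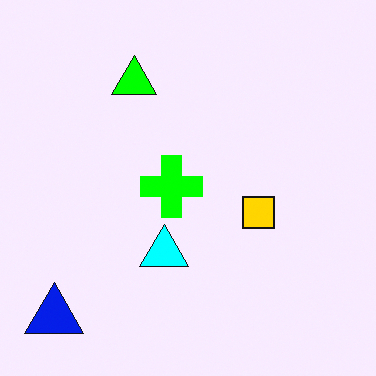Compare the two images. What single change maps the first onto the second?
This is the original image heavily oversaturated.

All colors are more vivid — a global saturation change.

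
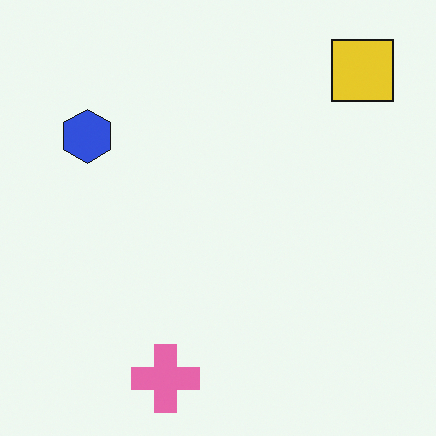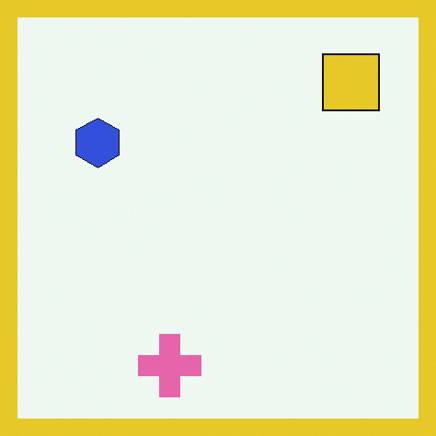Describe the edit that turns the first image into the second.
The image was framed with a yellow border.

A solid yellow frame runs around the edge of the second image, with the content slightly shrunk inside it.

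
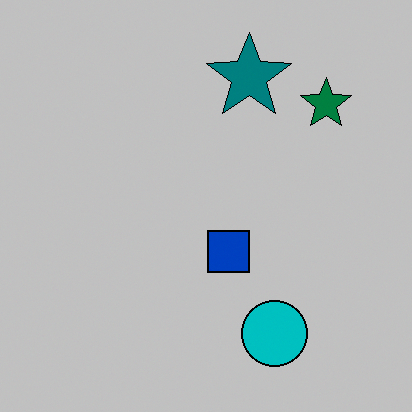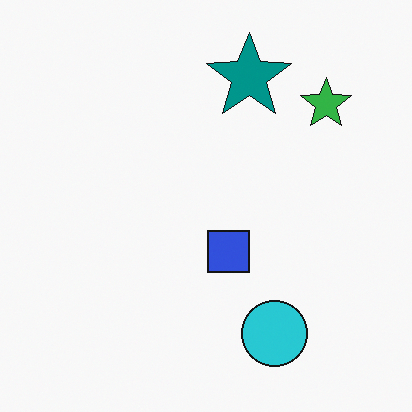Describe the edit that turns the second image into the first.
The image was heavily posterized to just a handful of flat colors.

Each flat color has snapped to a coarser quantized level — most visibly, the near-white background has dropped to a flat grey.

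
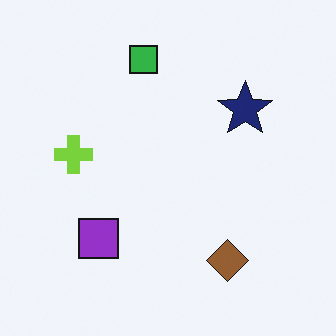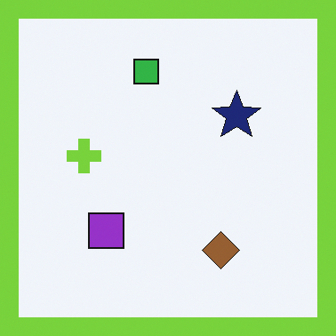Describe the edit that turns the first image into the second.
The transformation is: framed with a lime border.

A solid lime frame runs around the edge of the second image, with the content slightly shrunk inside it.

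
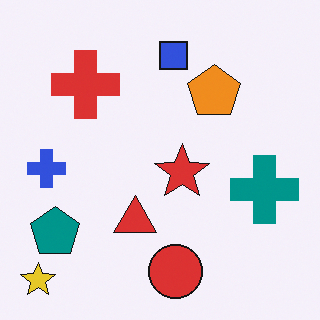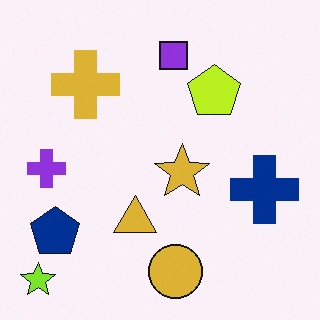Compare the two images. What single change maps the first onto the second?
It was hue-shifted by a small amount.

Every shape's color has rotated by the same amount around the hue wheel — a uniform hue shift.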